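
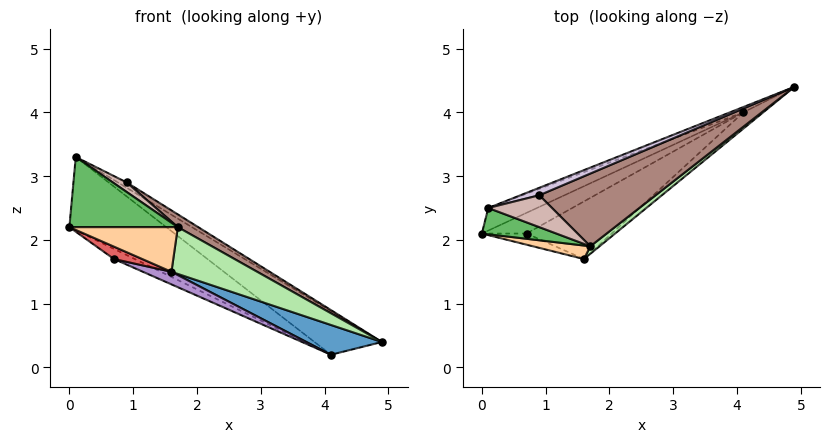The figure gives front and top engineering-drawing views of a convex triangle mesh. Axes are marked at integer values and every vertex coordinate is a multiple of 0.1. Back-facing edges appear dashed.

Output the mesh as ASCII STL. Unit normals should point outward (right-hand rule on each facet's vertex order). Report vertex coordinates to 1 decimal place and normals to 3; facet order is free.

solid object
 facet normal 0.488 -0.766 -0.418
  outer loop
   vertex 4.1 4.0 0.2
   vertex 4.9 4.4 0.4
   vertex 1.6 1.7 1.5
  endloop
 endfacet
 facet normal -0.506 0.824 -0.254
  outer loop
   vertex 4.1 4.0 0.2
   vertex 0.0 2.1 2.2
   vertex 0.1 2.5 3.3
  endloop
 endfacet
 facet normal -0.422 0.900 -0.110
  outer loop
   vertex 4.1 4.0 0.2
   vertex 0.1 2.5 3.3
   vertex 4.9 4.4 0.4
  endloop
 endfacet
 facet normal -0.112 -0.951 0.288
  outer loop
   vertex 1.7 1.9 2.2
   vertex 0.0 2.1 2.2
   vertex 1.6 1.7 1.5
  endloop
 endfacet
 facet normal -0.110 -0.931 0.348
  outer loop
   vertex 1.7 1.9 2.2
   vertex 0.1 2.5 3.3
   vertex 0.0 2.1 2.2
  endloop
 endfacet
 facet normal 0.652 -0.748 0.121
  outer loop
   vertex 1.7 1.9 2.2
   vertex 1.6 1.7 1.5
   vertex 4.9 4.4 0.4
  endloop
 endfacet
 facet normal -0.432 -0.669 -0.605
  outer loop
   vertex 0.7 2.1 1.7
   vertex 1.6 1.7 1.5
   vertex 0.0 2.1 2.2
  endloop
 endfacet
 facet normal -0.540 0.370 -0.756
  outer loop
   vertex 0.7 2.1 1.7
   vertex 0.0 2.1 2.2
   vertex 4.1 4.0 0.2
  endloop
 endfacet
 facet normal -0.298 -0.204 -0.933
  outer loop
   vertex 0.7 2.1 1.7
   vertex 4.1 4.0 0.2
   vertex 1.6 1.7 1.5
  endloop
 endfacet
 facet normal 0.253 0.562 0.787
  outer loop
   vertex 0.9 2.7 2.9
   vertex 4.9 4.4 0.4
   vertex 0.1 2.5 3.3
  endloop
 endfacet
 facet normal 0.567 -0.142 0.811
  outer loop
   vertex 0.9 2.7 2.9
   vertex 1.7 1.9 2.2
   vertex 4.9 4.4 0.4
  endloop
 endfacet
 facet normal 0.482 -0.252 0.839
  outer loop
   vertex 0.9 2.7 2.9
   vertex 0.1 2.5 3.3
   vertex 1.7 1.9 2.2
  endloop
 endfacet
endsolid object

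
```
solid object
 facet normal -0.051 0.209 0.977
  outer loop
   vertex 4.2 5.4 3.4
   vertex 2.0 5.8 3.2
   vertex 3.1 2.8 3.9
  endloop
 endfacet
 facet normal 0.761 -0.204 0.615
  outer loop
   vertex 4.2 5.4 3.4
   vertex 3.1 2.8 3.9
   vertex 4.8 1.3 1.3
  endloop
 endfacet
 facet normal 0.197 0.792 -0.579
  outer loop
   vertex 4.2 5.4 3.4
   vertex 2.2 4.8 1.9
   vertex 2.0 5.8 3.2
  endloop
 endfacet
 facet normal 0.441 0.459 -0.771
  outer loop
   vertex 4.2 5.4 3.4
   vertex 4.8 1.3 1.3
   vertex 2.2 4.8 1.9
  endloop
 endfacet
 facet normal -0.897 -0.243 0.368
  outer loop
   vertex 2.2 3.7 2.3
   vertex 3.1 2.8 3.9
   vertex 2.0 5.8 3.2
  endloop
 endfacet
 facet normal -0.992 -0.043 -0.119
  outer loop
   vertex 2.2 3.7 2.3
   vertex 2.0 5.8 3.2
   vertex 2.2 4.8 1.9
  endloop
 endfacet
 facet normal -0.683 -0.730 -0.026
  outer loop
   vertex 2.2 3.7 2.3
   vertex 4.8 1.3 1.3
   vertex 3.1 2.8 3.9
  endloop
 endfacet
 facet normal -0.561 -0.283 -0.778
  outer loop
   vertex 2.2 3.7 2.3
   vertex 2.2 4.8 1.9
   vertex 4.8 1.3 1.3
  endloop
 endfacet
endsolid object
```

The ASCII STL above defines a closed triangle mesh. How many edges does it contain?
12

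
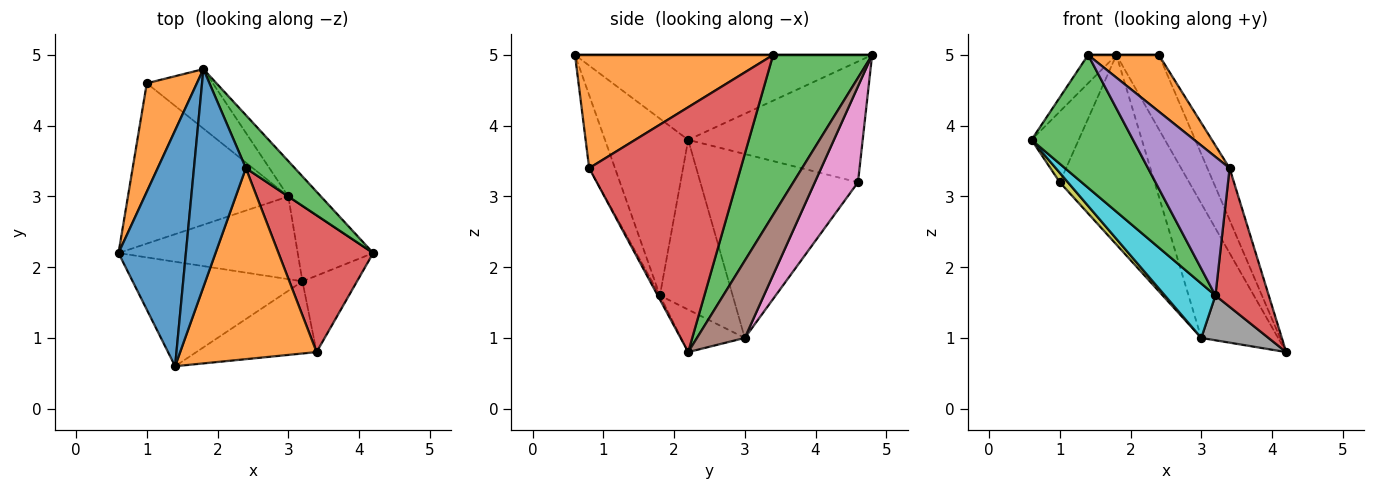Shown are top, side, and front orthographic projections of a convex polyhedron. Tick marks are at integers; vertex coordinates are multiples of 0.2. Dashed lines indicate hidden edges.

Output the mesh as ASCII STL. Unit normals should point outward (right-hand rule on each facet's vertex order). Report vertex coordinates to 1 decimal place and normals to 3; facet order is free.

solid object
 facet normal -0.781 0.074 0.620
  outer loop
   vertex 1.4 0.6 5.0
   vertex 1.8 4.8 5.0
   vertex 0.6 2.2 3.8
  endloop
 endfacet
 facet normal -0.896 0.242 0.371
  outer loop
   vertex 1.0 4.6 3.2
   vertex 0.6 2.2 3.8
   vertex 1.8 4.8 5.0
  endloop
 endfacet
 facet normal -0.542 -0.661 -0.520
  outer loop
   vertex 3.2 1.8 1.6
   vertex 1.4 0.6 5.0
   vertex 0.6 2.2 3.8
  endloop
 endfacet
 facet normal -0.036 -0.875 -0.482
  outer loop
   vertex 3.4 0.8 3.4
   vertex 3.2 1.8 1.6
   vertex 4.2 2.2 0.8
  endloop
 endfacet
 facet normal -0.270 -0.854 -0.444
  outer loop
   vertex 3.4 0.8 3.4
   vertex 1.4 0.6 5.0
   vertex 3.2 1.8 1.6
  endloop
 endfacet
 facet normal 0.516 0.828 -0.218
  outer loop
   vertex 3.0 3.0 1.0
   vertex 1.8 4.8 5.0
   vertex 4.2 2.2 0.8
  endloop
 endfacet
 facet normal 0.398 0.875 -0.274
  outer loop
   vertex 3.0 3.0 1.0
   vertex 1.0 4.6 3.2
   vertex 1.8 4.8 5.0
  endloop
 endfacet
 facet normal -0.435 -0.460 -0.774
  outer loop
   vertex 3.0 3.0 1.0
   vertex 4.2 2.2 0.8
   vertex 3.2 1.8 1.6
  endloop
 endfacet
 facet normal -0.753 -0.039 -0.657
  outer loop
   vertex 3.0 3.0 1.0
   vertex 0.6 2.2 3.8
   vertex 1.0 4.6 3.2
  endloop
 endfacet
 facet normal -0.621 -0.431 -0.655
  outer loop
   vertex 3.0 3.0 1.0
   vertex 3.2 1.8 1.6
   vertex 0.6 2.2 3.8
  endloop
 endfacet
 facet normal 0.000 0.000 1.000
  outer loop
   vertex 2.4 3.4 5.0
   vertex 1.8 4.8 5.0
   vertex 1.4 0.6 5.0
  endloop
 endfacet
 facet normal 0.623 -0.222 0.750
  outer loop
   vertex 2.4 3.4 5.0
   vertex 1.4 0.6 5.0
   vertex 3.4 0.8 3.4
  endloop
 endfacet
 facet normal 0.885 0.379 0.271
  outer loop
   vertex 2.4 3.4 5.0
   vertex 4.2 2.2 0.8
   vertex 1.8 4.8 5.0
  endloop
 endfacet
 facet normal 0.924 0.136 0.357
  outer loop
   vertex 2.4 3.4 5.0
   vertex 3.4 0.8 3.4
   vertex 4.2 2.2 0.8
  endloop
 endfacet
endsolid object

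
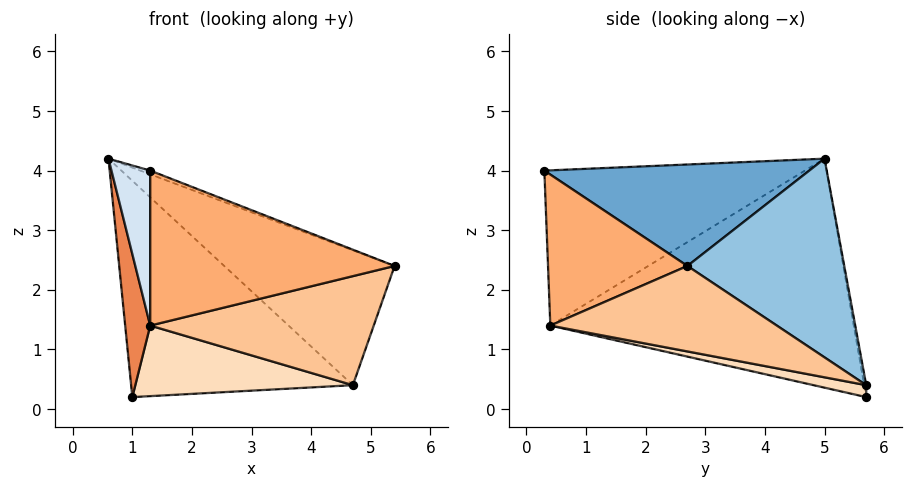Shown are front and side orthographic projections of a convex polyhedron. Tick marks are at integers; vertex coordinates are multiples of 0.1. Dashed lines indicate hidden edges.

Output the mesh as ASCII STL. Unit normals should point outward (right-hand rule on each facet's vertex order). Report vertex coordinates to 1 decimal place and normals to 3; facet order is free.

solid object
 facet normal 0.357 0.013 0.934
  outer loop
   vertex 1.3 0.3 4.0
   vertex 5.4 2.7 2.4
   vertex 0.6 5.0 4.2
  endloop
 endfacet
 facet normal 0.512 0.556 0.655
  outer loop
   vertex 4.7 5.7 0.4
   vertex 0.6 5.0 4.2
   vertex 5.4 2.7 2.4
  endloop
 endfacet
 facet normal -0.009 0.985 0.171
  outer loop
   vertex 4.7 5.7 0.4
   vertex 1.0 5.7 0.2
   vertex 0.6 5.0 4.2
  endloop
 endfacet
 facet normal -0.989 -0.147 -0.006
  outer loop
   vertex 1.3 0.4 1.4
   vertex 1.3 0.3 4.0
   vertex 0.6 5.0 4.2
  endloop
 endfacet
 facet normal -0.990 -0.082 -0.113
  outer loop
   vertex 1.3 0.4 1.4
   vertex 0.6 5.0 4.2
   vertex 1.0 5.7 0.2
  endloop
 endfacet
 facet normal 0.495 -0.868 -0.033
  outer loop
   vertex 1.3 0.4 1.4
   vertex 5.4 2.7 2.4
   vertex 1.3 0.3 4.0
  endloop
 endfacet
 facet normal 0.433 -0.428 -0.793
  outer loop
   vertex 1.3 0.4 1.4
   vertex 4.7 5.7 0.4
   vertex 5.4 2.7 2.4
  endloop
 endfacet
 facet normal 0.053 -0.218 -0.975
  outer loop
   vertex 1.3 0.4 1.4
   vertex 1.0 5.7 0.2
   vertex 4.7 5.7 0.4
  endloop
 endfacet
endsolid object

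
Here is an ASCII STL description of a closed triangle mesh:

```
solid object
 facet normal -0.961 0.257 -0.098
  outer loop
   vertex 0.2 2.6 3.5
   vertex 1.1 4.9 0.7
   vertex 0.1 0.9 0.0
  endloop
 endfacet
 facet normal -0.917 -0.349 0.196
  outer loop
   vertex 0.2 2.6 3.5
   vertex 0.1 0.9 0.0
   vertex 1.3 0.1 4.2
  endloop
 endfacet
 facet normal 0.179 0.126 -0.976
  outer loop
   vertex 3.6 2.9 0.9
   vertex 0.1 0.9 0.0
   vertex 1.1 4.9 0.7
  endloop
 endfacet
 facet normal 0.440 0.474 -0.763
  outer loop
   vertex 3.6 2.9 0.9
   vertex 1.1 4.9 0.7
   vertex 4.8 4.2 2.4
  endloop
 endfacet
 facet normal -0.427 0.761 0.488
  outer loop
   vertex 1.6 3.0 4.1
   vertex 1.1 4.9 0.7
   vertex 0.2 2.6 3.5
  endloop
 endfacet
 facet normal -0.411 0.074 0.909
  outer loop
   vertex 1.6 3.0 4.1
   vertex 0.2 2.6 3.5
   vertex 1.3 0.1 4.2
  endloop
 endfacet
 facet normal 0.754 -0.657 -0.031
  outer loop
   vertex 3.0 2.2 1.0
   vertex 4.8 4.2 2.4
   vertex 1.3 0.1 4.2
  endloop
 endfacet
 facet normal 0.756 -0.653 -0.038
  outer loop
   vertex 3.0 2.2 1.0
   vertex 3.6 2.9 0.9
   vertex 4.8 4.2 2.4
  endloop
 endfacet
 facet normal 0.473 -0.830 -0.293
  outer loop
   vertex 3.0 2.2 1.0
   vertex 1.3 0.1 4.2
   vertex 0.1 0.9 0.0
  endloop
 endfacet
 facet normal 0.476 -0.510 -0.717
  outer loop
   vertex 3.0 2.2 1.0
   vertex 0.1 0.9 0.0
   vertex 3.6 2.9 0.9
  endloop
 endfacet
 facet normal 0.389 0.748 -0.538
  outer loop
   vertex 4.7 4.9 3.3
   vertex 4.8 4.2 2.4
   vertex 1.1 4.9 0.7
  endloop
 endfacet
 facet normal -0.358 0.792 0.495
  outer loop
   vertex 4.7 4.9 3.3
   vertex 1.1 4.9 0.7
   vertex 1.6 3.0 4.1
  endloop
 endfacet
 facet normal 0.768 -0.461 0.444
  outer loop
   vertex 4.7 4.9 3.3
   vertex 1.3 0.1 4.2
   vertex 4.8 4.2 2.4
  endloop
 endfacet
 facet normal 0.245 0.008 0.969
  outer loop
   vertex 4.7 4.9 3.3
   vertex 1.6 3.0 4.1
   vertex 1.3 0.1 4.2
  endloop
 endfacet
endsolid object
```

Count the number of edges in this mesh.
21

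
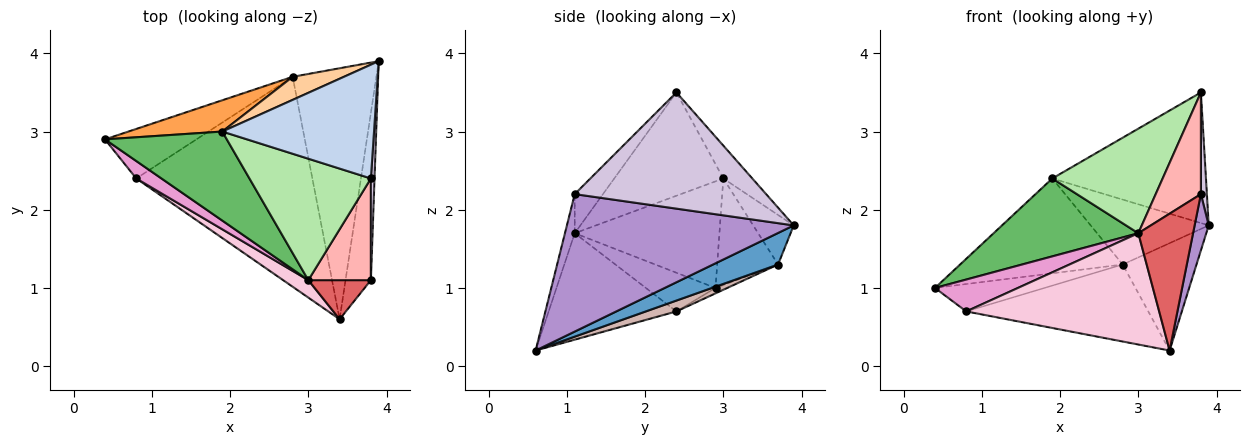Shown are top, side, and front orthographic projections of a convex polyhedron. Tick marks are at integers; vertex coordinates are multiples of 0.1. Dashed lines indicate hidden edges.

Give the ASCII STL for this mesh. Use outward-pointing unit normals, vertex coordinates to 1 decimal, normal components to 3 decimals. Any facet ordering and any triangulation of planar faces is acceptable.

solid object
 facet normal 0.327 0.372 -0.869
  outer loop
   vertex 2.8 3.7 1.3
   vertex 3.9 3.9 1.8
   vertex 3.4 0.6 0.2
  endloop
 endfacet
 facet normal -0.141 0.746 0.650
  outer loop
   vertex 1.9 3.0 2.4
   vertex 3.8 2.4 3.5
   vertex 3.9 3.9 1.8
  endloop
 endfacet
 facet normal -0.335 0.895 0.295
  outer loop
   vertex 1.9 3.0 2.4
   vertex 2.8 3.7 1.3
   vertex 0.4 2.9 1.0
  endloop
 endfacet
 facet normal -0.308 0.896 0.319
  outer loop
   vertex 1.9 3.0 2.4
   vertex 3.9 3.9 1.8
   vertex 2.8 3.7 1.3
  endloop
 endfacet
 facet normal -0.550 -0.550 0.629
  outer loop
   vertex 1.9 3.0 2.4
   vertex 0.4 2.9 1.0
   vertex 3.0 1.1 1.7
  endloop
 endfacet
 facet normal -0.542 -0.548 0.637
  outer loop
   vertex 1.9 3.0 2.4
   vertex 3.0 1.1 1.7
   vertex 3.8 2.4 3.5
  endloop
 endfacet
 facet normal -0.169 -0.948 0.271
  outer loop
   vertex 3.8 1.1 2.2
   vertex 3.0 1.1 1.7
   vertex 3.4 0.6 0.2
  endloop
 endfacet
 facet normal -0.404 -0.647 0.647
  outer loop
   vertex 3.8 1.1 2.2
   vertex 3.8 2.4 3.5
   vertex 3.0 1.1 1.7
  endloop
 endfacet
 facet normal 0.982 -0.061 -0.181
  outer loop
   vertex 3.8 1.1 2.2
   vertex 3.4 0.6 0.2
   vertex 3.9 3.9 1.8
  endloop
 endfacet
 facet normal 0.999 -0.031 0.031
  outer loop
   vertex 3.8 1.1 2.2
   vertex 3.9 3.9 1.8
   vertex 3.8 2.4 3.5
  endloop
 endfacet
 facet normal -0.052 0.483 -0.874
  outer loop
   vertex 0.8 2.4 0.7
   vertex 0.4 2.9 1.0
   vertex 2.8 3.7 1.3
  endloop
 endfacet
 facet normal 0.058 0.344 -0.937
  outer loop
   vertex 0.8 2.4 0.7
   vertex 2.8 3.7 1.3
   vertex 3.4 0.6 0.2
  endloop
 endfacet
 facet normal -0.593 -0.706 0.386
  outer loop
   vertex 0.8 2.4 0.7
   vertex 3.0 1.1 1.7
   vertex 0.4 2.9 1.0
  endloop
 endfacet
 facet normal -0.547 -0.827 0.130
  outer loop
   vertex 0.8 2.4 0.7
   vertex 3.4 0.6 0.2
   vertex 3.0 1.1 1.7
  endloop
 endfacet
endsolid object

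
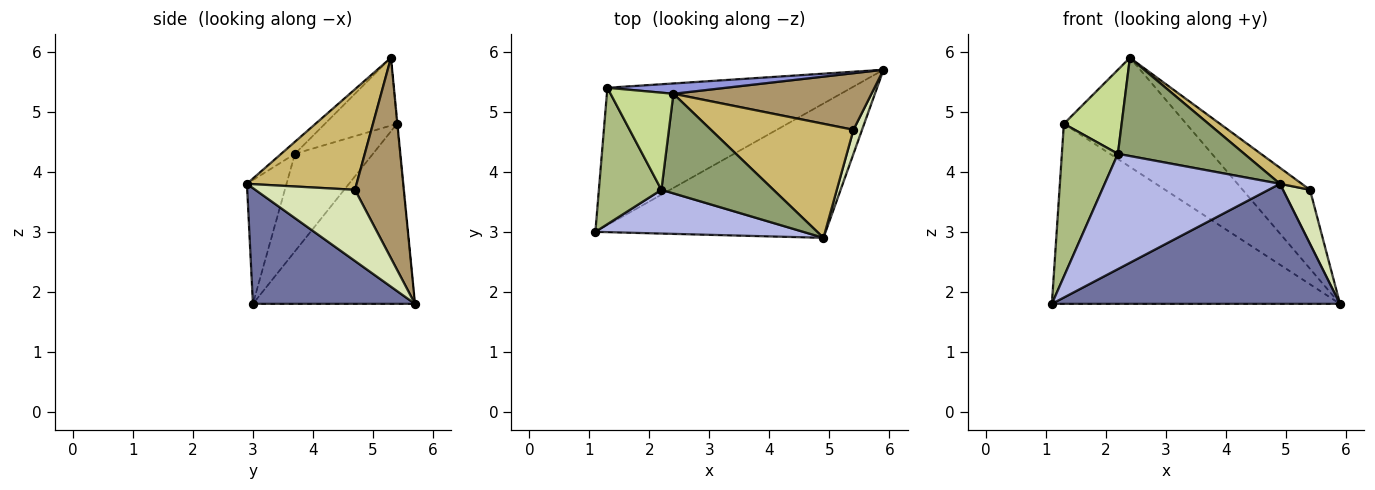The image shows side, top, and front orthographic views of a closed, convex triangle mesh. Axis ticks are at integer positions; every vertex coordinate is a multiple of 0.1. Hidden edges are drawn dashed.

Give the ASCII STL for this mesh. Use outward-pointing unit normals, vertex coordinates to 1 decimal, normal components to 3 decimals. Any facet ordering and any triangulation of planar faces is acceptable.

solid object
 facet normal 0.351 -0.624 -0.698
  outer loop
   vertex 4.9 2.9 3.8
   vertex 1.1 3.0 1.8
   vertex 5.9 5.7 1.8
  endloop
 endfacet
 facet normal -0.408 0.726 -0.553
  outer loop
   vertex 1.3 5.4 4.8
   vertex 5.9 5.7 1.8
   vertex 1.1 3.0 1.8
  endloop
 endfacet
 facet normal -0.004 0.996 0.094
  outer loop
   vertex 1.3 5.4 4.8
   vertex 2.4 5.3 5.9
   vertex 5.9 5.7 1.8
  endloop
 endfacet
 facet normal -0.207 -0.915 0.347
  outer loop
   vertex 2.2 3.7 4.3
   vertex 1.1 3.0 1.8
   vertex 4.9 2.9 3.8
  endloop
 endfacet
 facet normal -0.076 -0.700 0.710
  outer loop
   vertex 2.2 3.7 4.3
   vertex 4.9 2.9 3.8
   vertex 2.4 5.3 5.9
  endloop
 endfacet
 facet normal -0.720 -0.517 0.462
  outer loop
   vertex 2.2 3.7 4.3
   vertex 1.3 5.4 4.8
   vertex 1.1 3.0 1.8
  endloop
 endfacet
 facet normal -0.632 -0.507 0.586
  outer loop
   vertex 2.2 3.7 4.3
   vertex 2.4 5.3 5.9
   vertex 1.3 5.4 4.8
  endloop
 endfacet
 facet normal 0.959 -0.260 0.116
  outer loop
   vertex 5.4 4.7 3.7
   vertex 4.9 2.9 3.8
   vertex 5.9 5.7 1.8
  endloop
 endfacet
 facet normal 0.508 0.700 0.502
  outer loop
   vertex 5.4 4.7 3.7
   vertex 5.9 5.7 1.8
   vertex 2.4 5.3 5.9
  endloop
 endfacet
 facet normal 0.573 -0.114 0.812
  outer loop
   vertex 5.4 4.7 3.7
   vertex 2.4 5.3 5.9
   vertex 4.9 2.9 3.8
  endloop
 endfacet
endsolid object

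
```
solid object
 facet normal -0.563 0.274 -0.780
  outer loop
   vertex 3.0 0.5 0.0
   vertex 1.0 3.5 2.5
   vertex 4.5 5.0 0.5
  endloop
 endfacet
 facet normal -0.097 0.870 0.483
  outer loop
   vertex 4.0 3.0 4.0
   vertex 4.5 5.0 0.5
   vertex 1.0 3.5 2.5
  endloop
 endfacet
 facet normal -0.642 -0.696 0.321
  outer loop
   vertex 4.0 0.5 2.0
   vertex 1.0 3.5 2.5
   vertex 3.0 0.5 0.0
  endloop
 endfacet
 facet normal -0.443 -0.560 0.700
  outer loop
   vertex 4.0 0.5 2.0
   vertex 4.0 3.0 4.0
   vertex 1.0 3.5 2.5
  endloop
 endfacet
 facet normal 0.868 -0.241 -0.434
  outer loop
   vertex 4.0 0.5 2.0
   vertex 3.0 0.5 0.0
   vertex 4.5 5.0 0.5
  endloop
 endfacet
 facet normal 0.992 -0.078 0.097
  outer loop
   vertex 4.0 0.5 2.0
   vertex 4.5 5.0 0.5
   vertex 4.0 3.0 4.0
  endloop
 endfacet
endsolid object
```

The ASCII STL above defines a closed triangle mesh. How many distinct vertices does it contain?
5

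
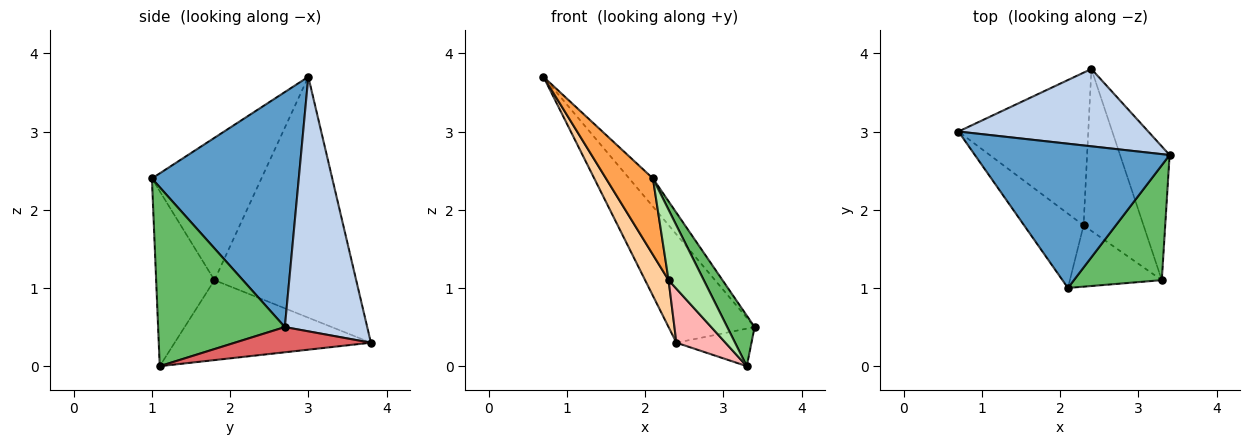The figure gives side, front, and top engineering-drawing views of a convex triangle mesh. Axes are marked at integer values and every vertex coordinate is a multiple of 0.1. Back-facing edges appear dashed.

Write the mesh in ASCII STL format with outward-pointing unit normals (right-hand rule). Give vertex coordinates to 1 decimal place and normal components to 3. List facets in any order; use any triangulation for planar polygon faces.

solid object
 facet normal 0.764 0.123 0.633
  outer loop
   vertex 2.1 1.0 2.4
   vertex 3.4 2.7 0.5
   vertex 0.7 3.0 3.7
  endloop
 endfacet
 facet normal 0.615 0.642 0.458
  outer loop
   vertex 2.4 3.8 0.3
   vertex 0.7 3.0 3.7
   vertex 3.4 2.7 0.5
  endloop
 endfacet
 facet normal -0.858 -0.368 -0.358
  outer loop
   vertex 2.3 1.8 1.1
   vertex 2.1 1.0 2.4
   vertex 0.7 3.0 3.7
  endloop
 endfacet
 facet normal -0.871 -0.144 -0.469
  outer loop
   vertex 2.3 1.8 1.1
   vertex 0.7 3.0 3.7
   vertex 2.4 3.8 0.3
  endloop
 endfacet
 facet normal 0.881 -0.190 0.433
  outer loop
   vertex 3.3 1.1 0.0
   vertex 3.4 2.7 0.5
   vertex 2.1 1.0 2.4
  endloop
 endfacet
 facet normal -0.781 -0.471 -0.410
  outer loop
   vertex 3.3 1.1 0.0
   vertex 2.1 1.0 2.4
   vertex 2.3 1.8 1.1
  endloop
 endfacet
 facet normal 0.440 0.243 -0.865
  outer loop
   vertex 3.3 1.1 0.0
   vertex 2.4 3.8 0.3
   vertex 3.4 2.7 0.5
  endloop
 endfacet
 facet normal -0.784 -0.196 -0.588
  outer loop
   vertex 3.3 1.1 0.0
   vertex 2.3 1.8 1.1
   vertex 2.4 3.8 0.3
  endloop
 endfacet
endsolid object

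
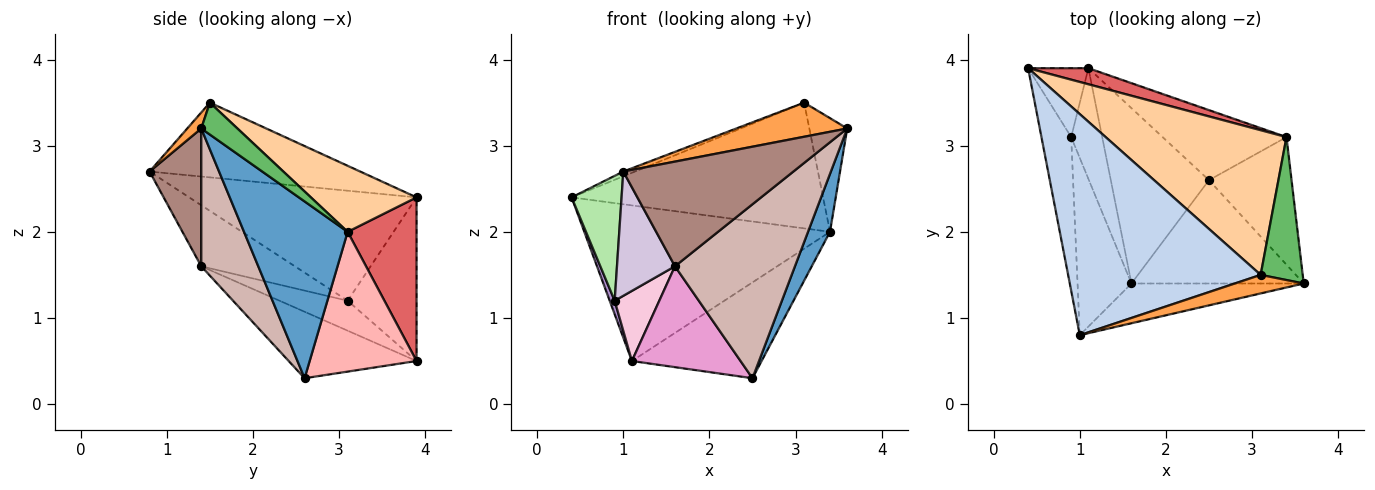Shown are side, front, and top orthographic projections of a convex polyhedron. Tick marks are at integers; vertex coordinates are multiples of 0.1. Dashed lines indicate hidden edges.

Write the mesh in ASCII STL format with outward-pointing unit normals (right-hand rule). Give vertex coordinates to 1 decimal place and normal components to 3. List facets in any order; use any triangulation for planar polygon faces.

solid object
 facet normal 0.890 -0.189 -0.416
  outer loop
   vertex 3.4 3.1 2.0
   vertex 3.6 1.4 3.2
   vertex 2.5 2.6 0.3
  endloop
 endfacet
 facet normal -0.362 0.020 0.932
  outer loop
   vertex 3.1 1.5 3.5
   vertex 0.4 3.9 2.4
   vertex 1.0 0.8 2.7
  endloop
 endfacet
 facet normal 0.110 -0.873 0.475
  outer loop
   vertex 3.1 1.5 3.5
   vertex 1.0 0.8 2.7
   vertex 3.6 1.4 3.2
  endloop
 endfacet
 facet normal 0.266 0.632 0.728
  outer loop
   vertex 3.1 1.5 3.5
   vertex 3.4 3.1 2.0
   vertex 0.4 3.9 2.4
  endloop
 endfacet
 facet normal 0.511 0.535 0.673
  outer loop
   vertex 3.1 1.5 3.5
   vertex 3.6 1.4 3.2
   vertex 3.4 3.1 2.0
  endloop
 endfacet
 facet normal -0.944 -0.207 -0.255
  outer loop
   vertex 0.9 3.1 1.2
   vertex 1.0 0.8 2.7
   vertex 0.4 3.9 2.4
  endloop
 endfacet
 facet normal 0.269 0.958 0.099
  outer loop
   vertex 1.1 3.9 0.5
   vertex 0.4 3.9 2.4
   vertex 3.4 3.1 2.0
  endloop
 endfacet
 facet normal 0.554 0.672 -0.491
  outer loop
   vertex 1.1 3.9 0.5
   vertex 3.4 3.1 2.0
   vertex 2.5 2.6 0.3
  endloop
 endfacet
 facet normal -0.936 -0.068 -0.345
  outer loop
   vertex 1.1 3.9 0.5
   vertex 0.9 3.1 1.2
   vertex 0.4 3.9 2.4
  endloop
 endfacet
 facet normal -0.680 -0.421 -0.600
  outer loop
   vertex 1.6 1.4 1.6
   vertex 1.0 0.8 2.7
   vertex 0.9 3.1 1.2
  endloop
 endfacet
 facet normal 0.273 -0.899 -0.342
  outer loop
   vertex 1.6 1.4 1.6
   vertex 3.6 1.4 3.2
   vertex 1.0 0.8 2.7
  endloop
 endfacet
 facet normal 0.378 -0.796 -0.473
  outer loop
   vertex 1.6 1.4 1.6
   vertex 2.5 2.6 0.3
   vertex 3.6 1.4 3.2
  endloop
 endfacet
 facet normal -0.506 -0.430 -0.747
  outer loop
   vertex 1.6 1.4 1.6
   vertex 1.1 3.9 0.5
   vertex 2.5 2.6 0.3
  endloop
 endfacet
 facet normal -0.633 -0.414 -0.654
  outer loop
   vertex 1.6 1.4 1.6
   vertex 0.9 3.1 1.2
   vertex 1.1 3.9 0.5
  endloop
 endfacet
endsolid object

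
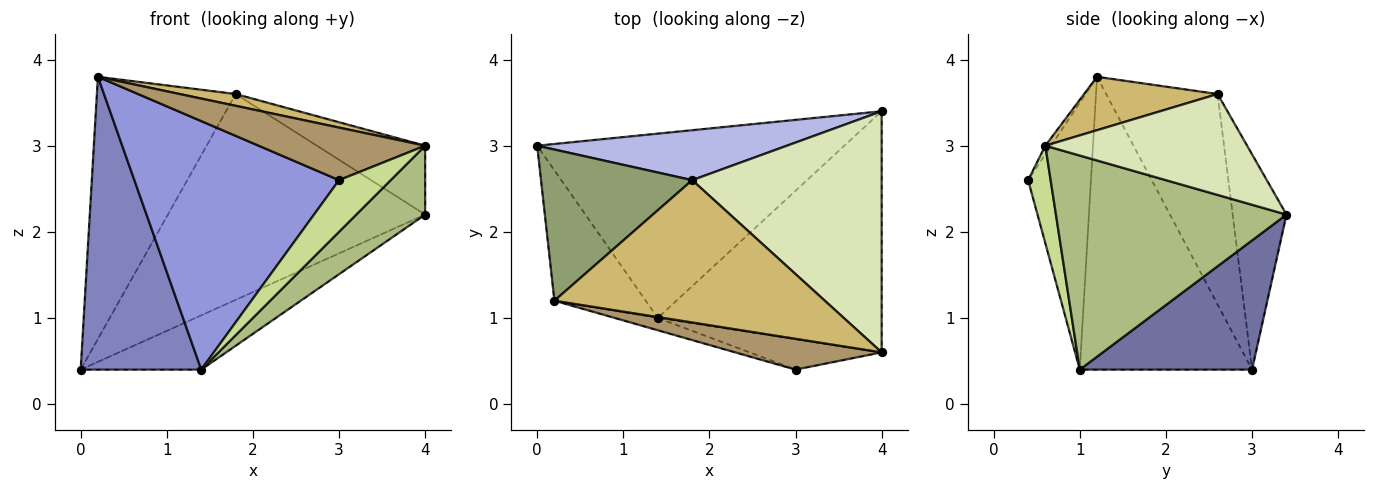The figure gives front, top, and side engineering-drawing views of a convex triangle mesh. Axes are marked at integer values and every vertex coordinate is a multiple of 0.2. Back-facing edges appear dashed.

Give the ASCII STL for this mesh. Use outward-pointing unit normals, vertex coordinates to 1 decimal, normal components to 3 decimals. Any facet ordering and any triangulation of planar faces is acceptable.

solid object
 facet normal 0.374 0.262 -0.890
  outer loop
   vertex 1.4 1.0 0.4
   vertex 0.0 3.0 0.4
   vertex 4.0 3.4 2.2
  endloop
 endfacet
 facet normal -0.794 -0.556 -0.247
  outer loop
   vertex 1.4 1.0 0.4
   vertex 0.2 1.2 3.8
   vertex 0.0 3.0 0.4
  endloop
 endfacet
 facet normal -0.293 -0.955 -0.047
  outer loop
   vertex 1.4 1.0 0.4
   vertex 3.0 0.4 2.6
   vertex 0.2 1.2 3.8
  endloop
 endfacet
 facet normal -0.199 0.952 0.231
  outer loop
   vertex 1.8 2.6 3.6
   vertex 4.0 3.4 2.2
   vertex 0.0 3.0 0.4
  endloop
 endfacet
 facet normal -0.571 0.711 0.410
  outer loop
   vertex 1.8 2.6 3.6
   vertex 0.0 3.0 0.4
   vertex 0.2 1.2 3.8
  endloop
 endfacet
 facet normal 0.677 -0.202 -0.708
  outer loop
   vertex 4.0 0.6 3.0
   vertex 1.4 1.0 0.4
   vertex 4.0 3.4 2.2
  endloop
 endfacet
 facet normal 0.352 -0.806 -0.476
  outer loop
   vertex 4.0 0.6 3.0
   vertex 3.0 0.4 2.6
   vertex 1.4 1.0 0.4
  endloop
 endfacet
 facet normal 0.456 0.245 0.856
  outer loop
   vertex 4.0 0.6 3.0
   vertex 4.0 3.4 2.2
   vertex 1.8 2.6 3.6
  endloop
 endfacet
 facet normal -0.030 -0.862 0.505
  outer loop
   vertex 4.0 0.6 3.0
   vertex 0.2 1.2 3.8
   vertex 3.0 0.4 2.6
  endloop
 endfacet
 facet normal 0.193 -0.081 0.978
  outer loop
   vertex 4.0 0.6 3.0
   vertex 1.8 2.6 3.6
   vertex 0.2 1.2 3.8
  endloop
 endfacet
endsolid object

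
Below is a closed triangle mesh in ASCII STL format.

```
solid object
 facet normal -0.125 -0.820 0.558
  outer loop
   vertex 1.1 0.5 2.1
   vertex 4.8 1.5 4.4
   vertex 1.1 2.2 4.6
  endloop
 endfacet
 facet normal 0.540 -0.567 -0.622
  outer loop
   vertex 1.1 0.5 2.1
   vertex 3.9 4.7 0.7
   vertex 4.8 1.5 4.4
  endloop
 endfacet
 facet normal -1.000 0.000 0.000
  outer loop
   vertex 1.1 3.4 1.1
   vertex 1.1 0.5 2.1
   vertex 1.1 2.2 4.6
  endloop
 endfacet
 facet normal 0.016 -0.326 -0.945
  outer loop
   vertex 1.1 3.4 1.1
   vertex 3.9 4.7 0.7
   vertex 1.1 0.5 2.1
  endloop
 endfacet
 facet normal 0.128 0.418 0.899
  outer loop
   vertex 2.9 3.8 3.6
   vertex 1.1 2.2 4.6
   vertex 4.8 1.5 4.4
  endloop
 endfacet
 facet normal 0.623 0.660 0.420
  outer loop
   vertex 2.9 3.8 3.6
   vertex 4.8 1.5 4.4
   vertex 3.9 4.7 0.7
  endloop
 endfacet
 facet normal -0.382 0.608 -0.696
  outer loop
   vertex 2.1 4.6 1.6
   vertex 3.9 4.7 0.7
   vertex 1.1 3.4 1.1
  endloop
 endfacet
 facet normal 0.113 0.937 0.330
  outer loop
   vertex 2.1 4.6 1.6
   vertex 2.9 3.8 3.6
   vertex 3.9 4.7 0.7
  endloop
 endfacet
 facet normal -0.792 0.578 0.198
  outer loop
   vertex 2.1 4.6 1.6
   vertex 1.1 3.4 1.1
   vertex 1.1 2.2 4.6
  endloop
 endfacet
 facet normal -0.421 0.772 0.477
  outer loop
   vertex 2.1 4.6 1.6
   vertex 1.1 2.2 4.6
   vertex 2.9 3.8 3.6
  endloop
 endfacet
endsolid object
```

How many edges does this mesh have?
15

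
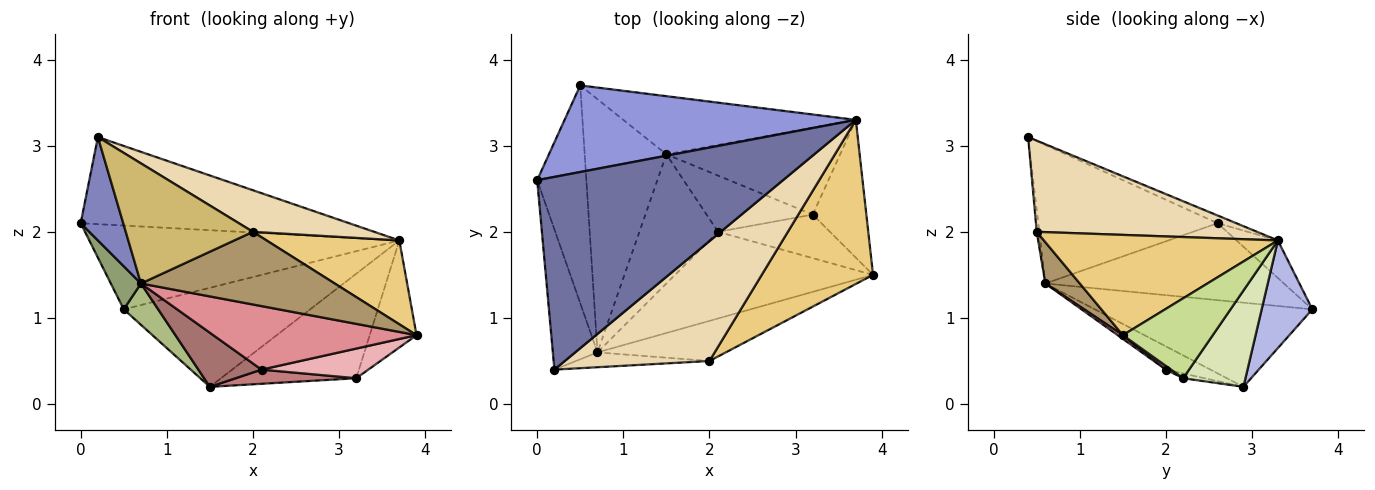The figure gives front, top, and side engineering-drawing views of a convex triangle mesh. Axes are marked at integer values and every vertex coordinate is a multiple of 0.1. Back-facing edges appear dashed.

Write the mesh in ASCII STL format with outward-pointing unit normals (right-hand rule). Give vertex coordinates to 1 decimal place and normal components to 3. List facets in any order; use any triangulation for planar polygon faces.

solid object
 facet normal -0.029 0.411 0.911
  outer loop
   vertex 3.7 3.3 1.9
   vertex 0.0 2.6 2.1
   vertex 0.2 0.4 3.1
  endloop
 endfacet
 facet normal -0.928 -0.220 -0.299
  outer loop
   vertex 0.7 0.6 1.4
   vertex 0.2 0.4 3.1
   vertex 0.0 2.6 2.1
  endloop
 endfacet
 facet normal -0.092 0.692 0.716
  outer loop
   vertex 0.5 3.7 1.1
   vertex 0.0 2.6 2.1
   vertex 3.7 3.3 1.9
  endloop
 endfacet
 facet normal 0.228 0.840 -0.493
  outer loop
   vertex 0.5 3.7 1.1
   vertex 3.7 3.3 1.9
   vertex 1.5 2.9 0.2
  endloop
 endfacet
 facet normal -0.838 -0.106 -0.535
  outer loop
   vertex 0.5 3.7 1.1
   vertex 0.7 0.6 1.4
   vertex 0.0 2.6 2.1
  endloop
 endfacet
 facet normal -0.713 -0.113 -0.692
  outer loop
   vertex 0.5 3.7 1.1
   vertex 1.5 2.9 0.2
   vertex 0.7 0.6 1.4
  endloop
 endfacet
 facet normal 0.762 0.397 -0.511
  outer loop
   vertex 3.2 2.2 0.3
   vertex 3.7 3.3 1.9
   vertex 3.9 1.5 0.8
  endloop
 endfacet
 facet normal 0.334 0.725 -0.603
  outer loop
   vertex 3.2 2.2 0.3
   vertex 1.5 2.9 0.2
   vertex 3.7 3.3 1.9
  endloop
 endfacet
 facet normal 0.154 -0.865 -0.477
  outer loop
   vertex 2.0 0.5 2.0
   vertex 0.7 0.6 1.4
   vertex 3.9 1.5 0.8
  endloop
 endfacet
 facet normal -0.020 -0.992 -0.123
  outer loop
   vertex 2.0 0.5 2.0
   vertex 0.2 0.4 3.1
   vertex 0.7 0.6 1.4
  endloop
 endfacet
 facet normal 0.626 -0.355 0.695
  outer loop
   vertex 2.0 0.5 2.0
   vertex 3.9 1.5 0.8
   vertex 3.7 3.3 1.9
  endloop
 endfacet
 facet normal 0.512 -0.282 0.812
  outer loop
   vertex 2.0 0.5 2.0
   vertex 3.7 3.3 1.9
   vertex 0.2 0.4 3.1
  endloop
 endfacet
 facet normal -0.263 -0.373 -0.890
  outer loop
   vertex 2.1 2.0 0.4
   vertex 0.7 0.6 1.4
   vertex 1.5 2.9 0.2
  endloop
 endfacet
 facet normal -0.044 -0.244 -0.969
  outer loop
   vertex 2.1 2.0 0.4
   vertex 1.5 2.9 0.2
   vertex 3.2 2.2 0.3
  endloop
 endfacet
 facet normal 0.015 -0.591 -0.806
  outer loop
   vertex 2.1 2.0 0.4
   vertex 3.9 1.5 0.8
   vertex 0.7 0.6 1.4
  endloop
 endfacet
 facet normal 0.027 -0.563 -0.826
  outer loop
   vertex 2.1 2.0 0.4
   vertex 3.2 2.2 0.3
   vertex 3.9 1.5 0.8
  endloop
 endfacet
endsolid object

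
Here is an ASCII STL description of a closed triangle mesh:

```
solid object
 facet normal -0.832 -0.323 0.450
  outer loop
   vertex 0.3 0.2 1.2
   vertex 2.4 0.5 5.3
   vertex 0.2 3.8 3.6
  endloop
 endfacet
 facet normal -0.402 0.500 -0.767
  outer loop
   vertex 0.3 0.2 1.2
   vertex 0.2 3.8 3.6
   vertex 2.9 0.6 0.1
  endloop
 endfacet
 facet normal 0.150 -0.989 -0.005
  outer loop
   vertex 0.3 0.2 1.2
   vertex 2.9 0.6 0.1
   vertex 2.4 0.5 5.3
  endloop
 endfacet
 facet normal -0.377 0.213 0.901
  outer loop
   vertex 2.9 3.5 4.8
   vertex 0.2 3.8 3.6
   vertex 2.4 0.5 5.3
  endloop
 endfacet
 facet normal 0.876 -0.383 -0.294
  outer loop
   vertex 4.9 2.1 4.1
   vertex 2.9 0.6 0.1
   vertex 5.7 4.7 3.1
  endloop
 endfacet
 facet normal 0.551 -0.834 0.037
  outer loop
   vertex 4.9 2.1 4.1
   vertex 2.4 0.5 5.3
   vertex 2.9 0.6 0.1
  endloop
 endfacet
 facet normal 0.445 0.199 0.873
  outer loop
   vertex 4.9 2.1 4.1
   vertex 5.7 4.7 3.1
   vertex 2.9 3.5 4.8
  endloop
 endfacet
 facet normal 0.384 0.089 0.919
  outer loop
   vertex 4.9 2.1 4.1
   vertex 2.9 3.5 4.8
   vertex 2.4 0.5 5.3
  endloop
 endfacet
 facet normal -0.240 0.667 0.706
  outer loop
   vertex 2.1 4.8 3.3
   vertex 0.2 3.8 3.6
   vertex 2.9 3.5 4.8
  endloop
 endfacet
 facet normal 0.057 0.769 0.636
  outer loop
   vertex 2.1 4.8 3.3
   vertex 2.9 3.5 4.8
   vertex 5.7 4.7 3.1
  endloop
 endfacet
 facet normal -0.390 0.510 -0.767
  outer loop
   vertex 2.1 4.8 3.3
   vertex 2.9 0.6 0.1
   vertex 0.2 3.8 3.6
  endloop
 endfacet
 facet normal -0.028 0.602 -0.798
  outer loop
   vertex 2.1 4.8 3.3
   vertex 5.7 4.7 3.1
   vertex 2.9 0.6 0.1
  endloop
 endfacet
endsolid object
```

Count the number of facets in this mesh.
12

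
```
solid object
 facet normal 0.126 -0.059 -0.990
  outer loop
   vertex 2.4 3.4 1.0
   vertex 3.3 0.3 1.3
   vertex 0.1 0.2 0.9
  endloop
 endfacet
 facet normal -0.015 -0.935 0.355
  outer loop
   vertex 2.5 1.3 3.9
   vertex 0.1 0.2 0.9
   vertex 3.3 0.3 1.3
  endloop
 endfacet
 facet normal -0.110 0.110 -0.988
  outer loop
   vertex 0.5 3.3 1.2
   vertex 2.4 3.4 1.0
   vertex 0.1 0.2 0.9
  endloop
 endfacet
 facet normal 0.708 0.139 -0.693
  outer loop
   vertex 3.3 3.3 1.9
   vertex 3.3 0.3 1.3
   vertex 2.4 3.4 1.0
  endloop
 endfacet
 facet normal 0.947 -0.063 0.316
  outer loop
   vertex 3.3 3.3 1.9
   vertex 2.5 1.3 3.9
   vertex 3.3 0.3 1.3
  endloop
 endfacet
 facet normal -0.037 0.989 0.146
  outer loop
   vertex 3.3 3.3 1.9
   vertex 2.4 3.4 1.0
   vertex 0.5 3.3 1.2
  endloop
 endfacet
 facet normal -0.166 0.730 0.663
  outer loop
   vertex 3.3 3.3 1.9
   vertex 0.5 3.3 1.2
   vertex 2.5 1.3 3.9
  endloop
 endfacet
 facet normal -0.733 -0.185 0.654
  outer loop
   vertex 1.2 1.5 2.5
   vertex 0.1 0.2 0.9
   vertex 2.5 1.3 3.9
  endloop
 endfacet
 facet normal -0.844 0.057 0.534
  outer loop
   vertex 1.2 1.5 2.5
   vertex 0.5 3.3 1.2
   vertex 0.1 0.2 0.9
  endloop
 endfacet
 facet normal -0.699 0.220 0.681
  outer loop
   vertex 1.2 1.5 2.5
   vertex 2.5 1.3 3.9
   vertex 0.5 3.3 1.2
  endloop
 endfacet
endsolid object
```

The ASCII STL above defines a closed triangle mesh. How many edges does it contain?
15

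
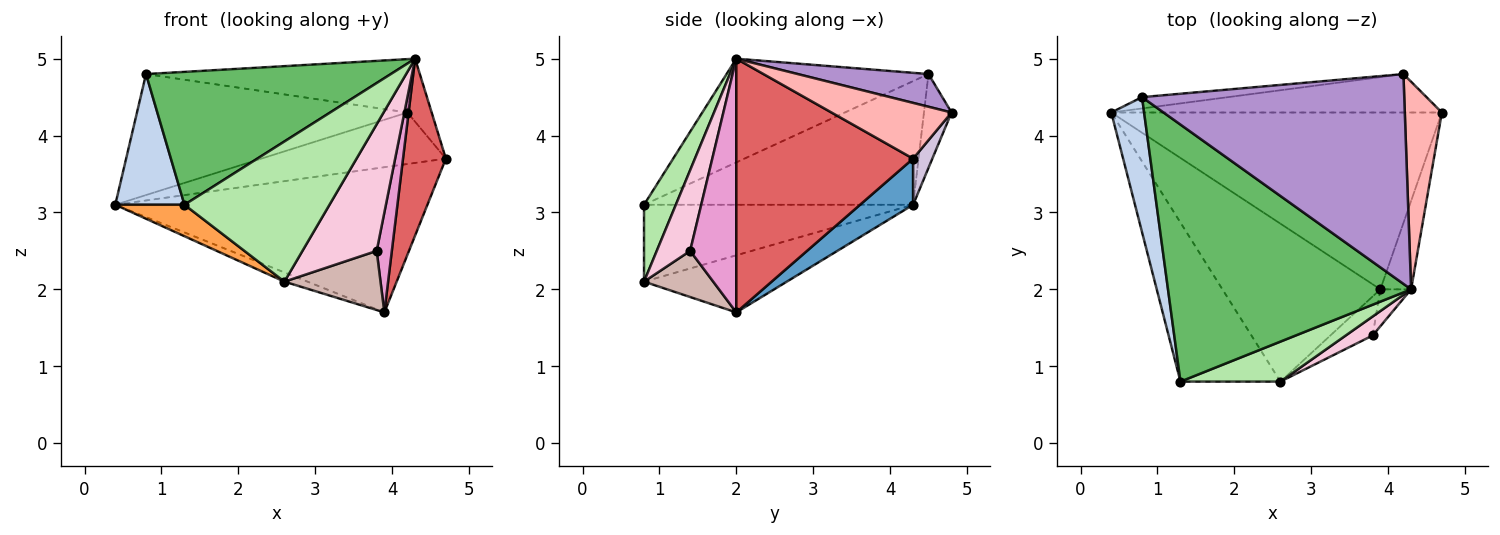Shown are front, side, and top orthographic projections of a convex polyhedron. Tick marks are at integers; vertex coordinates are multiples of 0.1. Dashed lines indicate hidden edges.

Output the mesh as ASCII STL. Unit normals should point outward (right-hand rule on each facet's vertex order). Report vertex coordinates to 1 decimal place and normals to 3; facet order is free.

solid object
 facet normal 0.107 0.631 -0.768
  outer loop
   vertex 3.9 2.0 1.7
   vertex 0.4 4.3 3.1
   vertex 4.7 4.3 3.7
  endloop
 endfacet
 facet normal -0.938 -0.241 0.249
  outer loop
   vertex 0.8 4.5 4.8
   vertex 0.4 4.3 3.1
   vertex 1.3 0.8 3.1
  endloop
 endfacet
 facet normal -0.602 -0.155 -0.783
  outer loop
   vertex 2.6 0.8 2.1
   vertex 1.3 0.8 3.1
   vertex 0.4 4.3 3.1
  endloop
 endfacet
 facet normal -0.340 0.055 -0.939
  outer loop
   vertex 2.6 0.8 2.1
   vertex 0.4 4.3 3.1
   vertex 3.9 2.0 1.7
  endloop
 endfacet
 facet normal -0.354 -0.430 0.831
  outer loop
   vertex 4.3 2.0 5.0
   vertex 0.8 4.5 4.8
   vertex 1.3 0.8 3.1
  endloop
 endfacet
 facet normal 0.206 -0.941 0.268
  outer loop
   vertex 4.3 2.0 5.0
   vertex 1.3 0.8 3.1
   vertex 2.6 0.8 2.1
  endloop
 endfacet
 facet normal 0.965 -0.234 -0.117
  outer loop
   vertex 4.3 2.0 5.0
   vertex 3.9 2.0 1.7
   vertex 4.7 4.3 3.7
  endloop
 endfacet
 facet normal 0.821 0.166 0.546
  outer loop
   vertex 4.2 4.8 4.3
   vertex 4.3 2.0 5.0
   vertex 4.7 4.3 3.7
  endloop
 endfacet
 facet normal 0.120 0.245 0.962
  outer loop
   vertex 4.2 4.8 4.3
   vertex 0.8 4.5 4.8
   vertex 4.3 2.0 5.0
  endloop
 endfacet
 facet normal 0.083 0.799 -0.596
  outer loop
   vertex 4.2 4.8 4.3
   vertex 4.7 4.3 3.7
   vertex 0.4 4.3 3.1
  endloop
 endfacet
 facet normal -0.101 0.991 -0.093
  outer loop
   vertex 4.2 4.8 4.3
   vertex 0.4 4.3 3.1
   vertex 0.8 4.5 4.8
  endloop
 endfacet
 facet normal 0.515 -0.715 -0.472
  outer loop
   vertex 3.8 1.4 2.5
   vertex 2.6 0.8 2.1
   vertex 3.9 2.0 1.7
  endloop
 endfacet
 facet normal 0.944 -0.310 -0.114
  outer loop
   vertex 3.8 1.4 2.5
   vertex 3.9 2.0 1.7
   vertex 4.3 2.0 5.0
  endloop
 endfacet
 facet normal 0.407 -0.904 0.136
  outer loop
   vertex 3.8 1.4 2.5
   vertex 4.3 2.0 5.0
   vertex 2.6 0.8 2.1
  endloop
 endfacet
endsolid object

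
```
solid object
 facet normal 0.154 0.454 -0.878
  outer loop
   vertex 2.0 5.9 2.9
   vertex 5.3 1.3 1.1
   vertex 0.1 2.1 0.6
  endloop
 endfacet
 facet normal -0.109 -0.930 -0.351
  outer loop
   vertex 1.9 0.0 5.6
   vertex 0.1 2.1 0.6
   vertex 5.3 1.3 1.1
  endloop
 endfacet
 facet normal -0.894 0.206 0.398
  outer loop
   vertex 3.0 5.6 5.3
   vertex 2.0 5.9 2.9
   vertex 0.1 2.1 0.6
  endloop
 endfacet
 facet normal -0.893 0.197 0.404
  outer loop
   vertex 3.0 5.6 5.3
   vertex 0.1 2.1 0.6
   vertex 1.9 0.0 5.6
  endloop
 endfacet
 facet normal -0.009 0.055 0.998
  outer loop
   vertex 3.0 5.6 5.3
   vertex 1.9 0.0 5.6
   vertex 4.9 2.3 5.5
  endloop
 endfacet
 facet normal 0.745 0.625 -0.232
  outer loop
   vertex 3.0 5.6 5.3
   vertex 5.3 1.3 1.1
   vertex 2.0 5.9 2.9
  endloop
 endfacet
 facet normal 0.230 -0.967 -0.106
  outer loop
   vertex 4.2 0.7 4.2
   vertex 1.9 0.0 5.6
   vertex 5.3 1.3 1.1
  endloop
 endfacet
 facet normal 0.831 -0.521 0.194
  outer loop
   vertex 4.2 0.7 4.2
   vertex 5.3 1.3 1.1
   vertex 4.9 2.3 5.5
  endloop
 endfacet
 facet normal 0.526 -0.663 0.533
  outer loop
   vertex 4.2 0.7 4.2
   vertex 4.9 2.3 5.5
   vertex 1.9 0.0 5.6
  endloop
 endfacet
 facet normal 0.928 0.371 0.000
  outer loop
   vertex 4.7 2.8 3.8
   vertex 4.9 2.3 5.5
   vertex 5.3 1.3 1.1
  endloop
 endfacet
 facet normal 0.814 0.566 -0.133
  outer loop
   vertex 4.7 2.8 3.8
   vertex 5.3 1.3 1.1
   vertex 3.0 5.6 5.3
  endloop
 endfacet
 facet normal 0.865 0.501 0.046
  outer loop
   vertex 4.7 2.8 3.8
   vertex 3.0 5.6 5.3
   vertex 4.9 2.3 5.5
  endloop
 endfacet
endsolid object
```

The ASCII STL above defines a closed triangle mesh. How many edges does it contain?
18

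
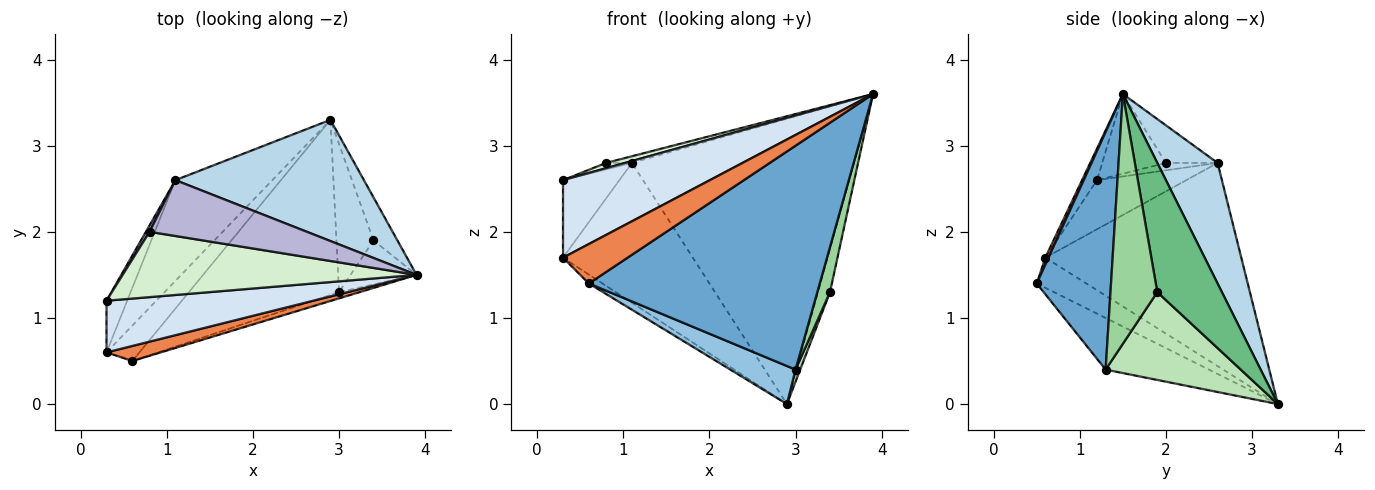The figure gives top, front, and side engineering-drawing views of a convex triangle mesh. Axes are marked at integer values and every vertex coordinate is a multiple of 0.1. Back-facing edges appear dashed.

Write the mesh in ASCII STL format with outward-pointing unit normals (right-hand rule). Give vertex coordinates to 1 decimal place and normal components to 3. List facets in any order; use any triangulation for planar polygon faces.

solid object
 facet normal 0.306 -0.952 -0.027
  outer loop
   vertex 3.0 1.3 0.4
   vertex 3.9 1.5 3.6
   vertex 0.6 0.5 1.4
  endloop
 endfacet
 facet normal -0.319 -0.201 -0.926
  outer loop
   vertex 3.0 1.3 0.4
   vertex 0.6 0.5 1.4
   vertex 2.9 3.3 0.0
  endloop
 endfacet
 facet normal 0.242 0.893 0.379
  outer loop
   vertex 1.1 2.6 2.8
   vertex 3.9 1.5 3.6
   vertex 2.9 3.3 0.0
  endloop
 endfacet
 facet normal -0.084 -0.829 0.553
  outer loop
   vertex 0.3 0.6 1.7
   vertex 3.9 1.5 3.6
   vertex 0.3 1.2 2.6
  endloop
 endfacet
 facet normal 0.045 -0.933 0.356
  outer loop
   vertex 0.3 0.6 1.7
   vertex 0.6 0.5 1.4
   vertex 3.9 1.5 3.6
  endloop
 endfacet
 facet normal -0.664 0.183 -0.725
  outer loop
   vertex 0.3 0.6 1.7
   vertex 2.9 3.3 0.0
   vertex 0.6 0.5 1.4
  endloop
 endfacet
 facet normal -0.797 0.503 -0.335
  outer loop
   vertex 0.3 0.6 1.7
   vertex 0.3 1.2 2.6
   vertex 1.1 2.6 2.8
  endloop
 endfacet
 facet normal -0.775 0.513 -0.370
  outer loop
   vertex 0.3 0.6 1.7
   vertex 1.1 2.6 2.8
   vertex 2.9 3.3 0.0
  endloop
 endfacet
 facet normal 0.967 0.179 -0.179
  outer loop
   vertex 3.4 1.9 1.3
   vertex 2.9 3.3 0.0
   vertex 3.9 1.5 3.6
  endloop
 endfacet
 facet normal 0.935 -0.253 -0.247
  outer loop
   vertex 3.4 1.9 1.3
   vertex 3.9 1.5 3.6
   vertex 3.0 1.3 0.4
  endloop
 endfacet
 facet normal 0.921 -0.032 -0.388
  outer loop
   vertex 3.4 1.9 1.3
   vertex 3.0 1.3 0.4
   vertex 2.9 3.3 0.0
  endloop
 endfacet
 facet normal -0.261 -0.078 0.962
  outer loop
   vertex 0.8 2.0 2.8
   vertex 0.3 1.2 2.6
   vertex 3.9 1.5 3.6
  endloop
 endfacet
 facet normal -0.816 0.408 0.408
  outer loop
   vertex 0.8 2.0 2.8
   vertex 1.1 2.6 2.8
   vertex 0.3 1.2 2.6
  endloop
 endfacet
 facet normal -0.231 0.115 0.966
  outer loop
   vertex 0.8 2.0 2.8
   vertex 3.9 1.5 3.6
   vertex 1.1 2.6 2.8
  endloop
 endfacet
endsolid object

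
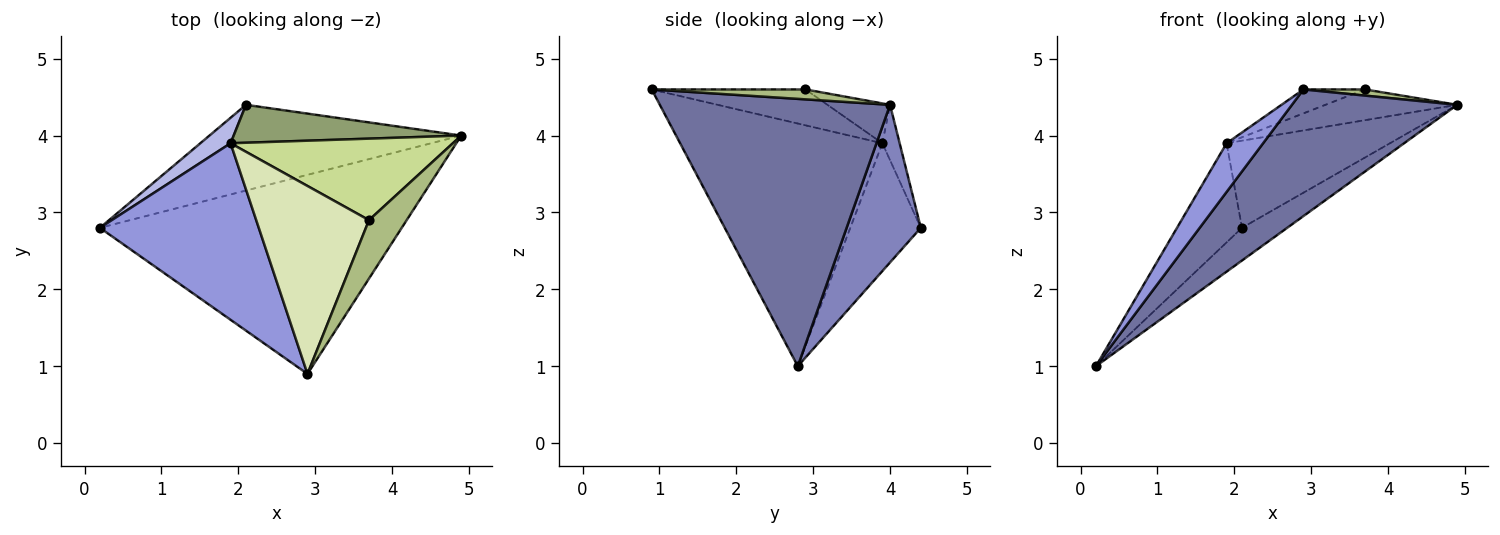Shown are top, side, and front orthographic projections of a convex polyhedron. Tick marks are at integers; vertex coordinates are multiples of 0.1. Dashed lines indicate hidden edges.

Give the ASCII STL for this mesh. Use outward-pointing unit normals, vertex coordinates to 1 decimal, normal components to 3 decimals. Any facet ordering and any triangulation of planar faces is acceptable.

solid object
 facet normal 0.599 -0.430 -0.676
  outer loop
   vertex 2.9 0.9 4.6
   vertex 0.2 2.8 1.0
   vertex 4.9 4.0 4.4
  endloop
 endfacet
 facet normal 0.505 0.308 -0.806
  outer loop
   vertex 2.1 4.4 2.8
   vertex 4.9 4.0 4.4
   vertex 0.2 2.8 1.0
  endloop
 endfacet
 facet normal -0.827 -0.149 0.542
  outer loop
   vertex 1.9 3.9 3.9
   vertex 0.2 2.8 1.0
   vertex 2.9 0.9 4.6
  endloop
 endfacet
 facet normal -0.725 0.667 0.172
  outer loop
   vertex 1.9 3.9 3.9
   vertex 2.1 4.4 2.8
   vertex 0.2 2.8 1.0
  endloop
 endfacet
 facet normal -0.097 0.913 0.397
  outer loop
   vertex 1.9 3.9 3.9
   vertex 4.9 4.0 4.4
   vertex 2.1 4.4 2.8
  endloop
 endfacet
 facet normal 0.253 -0.101 0.962
  outer loop
   vertex 3.7 2.9 4.6
   vertex 2.9 0.9 4.6
   vertex 4.9 4.0 4.4
  endloop
 endfacet
 facet normal -0.165 0.348 0.923
  outer loop
   vertex 3.7 2.9 4.6
   vertex 4.9 4.0 4.4
   vertex 1.9 3.9 3.9
  endloop
 endfacet
 facet normal -0.301 0.120 0.946
  outer loop
   vertex 3.7 2.9 4.6
   vertex 1.9 3.9 3.9
   vertex 2.9 0.9 4.6
  endloop
 endfacet
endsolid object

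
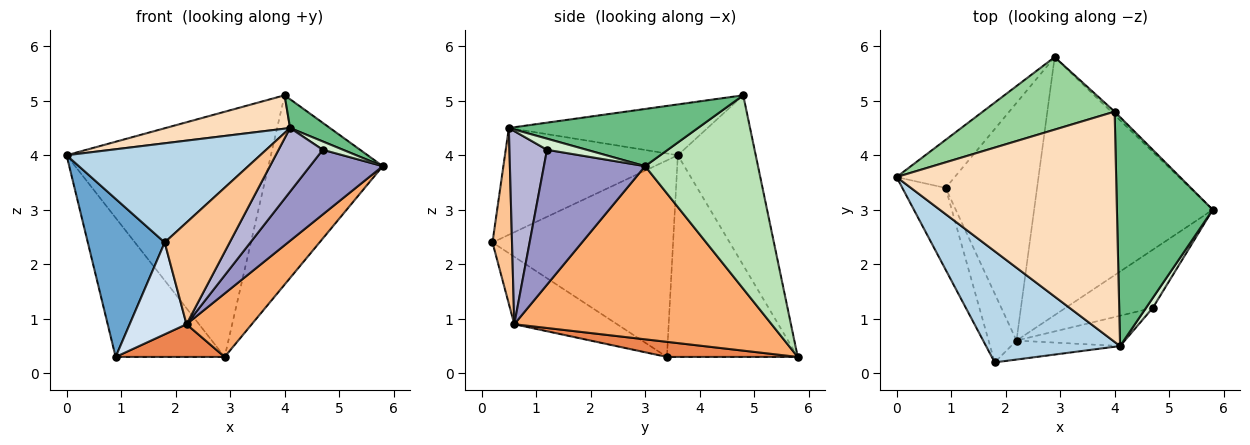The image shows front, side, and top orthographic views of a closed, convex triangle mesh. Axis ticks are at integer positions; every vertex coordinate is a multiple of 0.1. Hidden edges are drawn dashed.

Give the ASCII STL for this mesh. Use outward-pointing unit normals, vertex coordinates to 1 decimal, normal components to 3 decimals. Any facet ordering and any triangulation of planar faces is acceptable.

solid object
 facet normal -0.902 -0.384 -0.199
  outer loop
   vertex 0.9 3.4 0.3
   vertex 1.8 0.2 2.4
   vertex 0.0 3.6 4.0
  endloop
 endfacet
 facet normal -0.750 0.625 -0.216
  outer loop
   vertex 0.9 3.4 0.3
   vertex 0.0 3.6 4.0
   vertex 2.9 5.8 0.3
  endloop
 endfacet
 facet normal -0.511 -0.572 0.641
  outer loop
   vertex 4.1 0.5 4.5
   vertex 0.0 3.6 4.0
   vertex 1.8 0.2 2.4
  endloop
 endfacet
 facet normal -0.823 -0.455 -0.341
  outer loop
   vertex 2.2 0.6 0.9
   vertex 1.8 0.2 2.4
   vertex 0.9 3.4 0.3
  endloop
 endfacet
 facet normal 0.161 -0.135 -0.978
  outer loop
   vertex 2.2 0.6 0.9
   vertex 0.9 3.4 0.3
   vertex 2.9 5.8 0.3
  endloop
 endfacet
 facet normal 0.685 -0.174 -0.707
  outer loop
   vertex 2.2 0.6 0.9
   vertex 2.9 5.8 0.3
   vertex 5.8 3.0 3.8
  endloop
 endfacet
 facet normal 0.283 -0.943 -0.176
  outer loop
   vertex 2.2 0.6 0.9
   vertex 4.1 0.5 4.5
   vertex 1.8 0.2 2.4
  endloop
 endfacet
 facet normal -0.223 -0.140 0.965
  outer loop
   vertex 4.0 4.8 5.1
   vertex 0.0 3.6 4.0
   vertex 4.1 0.5 4.5
  endloop
 endfacet
 facet normal 0.509 -0.107 0.854
  outer loop
   vertex 4.0 4.8 5.1
   vertex 4.1 0.5 4.5
   vertex 5.8 3.0 3.8
  endloop
 endfacet
 facet normal -0.343 0.901 0.266
  outer loop
   vertex 4.0 4.8 5.1
   vertex 2.9 5.8 0.3
   vertex 0.0 3.6 4.0
  endloop
 endfacet
 facet normal 0.702 0.712 -0.013
  outer loop
   vertex 4.0 4.8 5.1
   vertex 5.8 3.0 3.8
   vertex 2.9 5.8 0.3
  endloop
 endfacet
 facet normal 0.783 -0.399 0.476
  outer loop
   vertex 4.7 1.2 4.1
   vertex 5.8 3.0 3.8
   vertex 4.1 0.5 4.5
  endloop
 endfacet
 facet normal 0.719 -0.517 -0.465
  outer loop
   vertex 4.7 1.2 4.1
   vertex 2.2 0.6 0.9
   vertex 5.8 3.0 3.8
  endloop
 endfacet
 facet normal 0.609 -0.716 -0.341
  outer loop
   vertex 4.7 1.2 4.1
   vertex 4.1 0.5 4.5
   vertex 2.2 0.6 0.9
  endloop
 endfacet
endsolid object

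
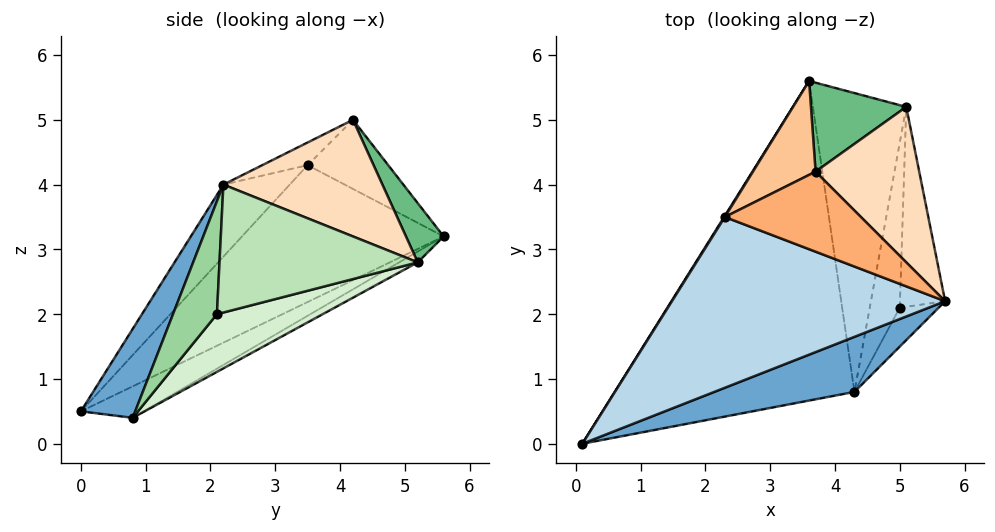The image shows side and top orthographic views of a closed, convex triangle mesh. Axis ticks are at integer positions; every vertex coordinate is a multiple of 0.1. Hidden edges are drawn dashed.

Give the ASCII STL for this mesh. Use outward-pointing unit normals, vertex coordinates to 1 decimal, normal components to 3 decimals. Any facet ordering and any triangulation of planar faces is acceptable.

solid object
 facet normal 0.186 -0.938 0.293
  outer loop
   vertex 4.3 0.8 0.4
   vertex 5.7 2.2 4.0
   vertex 0.1 0.0 0.5
  endloop
 endfacet
 facet normal -0.114 0.488 -0.865
  outer loop
   vertex 4.3 0.8 0.4
   vertex 0.1 0.0 0.5
   vertex 3.6 5.6 3.2
  endloop
 endfacet
 facet normal -0.190 -0.665 0.722
  outer loop
   vertex 2.3 3.5 4.3
   vertex 0.1 0.0 0.5
   vertex 5.7 2.2 4.0
  endloop
 endfacet
 facet normal -0.849 0.528 0.005
  outer loop
   vertex 2.3 3.5 4.3
   vertex 3.6 5.6 3.2
   vertex 0.1 0.0 0.5
  endloop
 endfacet
 facet normal -0.100 0.490 -0.866
  outer loop
   vertex 5.1 5.2 2.8
   vertex 4.3 0.8 0.4
   vertex 3.6 5.6 3.2
  endloop
 endfacet
 facet normal -0.137 -0.549 0.824
  outer loop
   vertex 3.7 4.2 5.0
   vertex 2.3 3.5 4.3
   vertex 5.7 2.2 4.0
  endloop
 endfacet
 facet normal -0.576 0.630 0.522
  outer loop
   vertex 3.7 4.2 5.0
   vertex 3.6 5.6 3.2
   vertex 2.3 3.5 4.3
  endloop
 endfacet
 facet normal 0.690 0.383 0.614
  outer loop
   vertex 3.7 4.2 5.0
   vertex 5.7 2.2 4.0
   vertex 5.1 5.2 2.8
  endloop
 endfacet
 facet normal 0.350 0.749 0.563
  outer loop
   vertex 3.7 4.2 5.0
   vertex 5.1 5.2 2.8
   vertex 3.6 5.6 3.2
  endloop
 endfacet
 facet normal 0.940 -0.108 -0.324
  outer loop
   vertex 5.0 2.1 2.0
   vertex 5.7 2.2 4.0
   vertex 4.3 0.8 0.4
  endloop
 endfacet
 facet normal 0.942 0.055 -0.332
  outer loop
   vertex 5.0 2.1 2.0
   vertex 5.1 5.2 2.8
   vertex 5.7 2.2 4.0
  endloop
 endfacet
 facet normal 0.883 0.090 -0.460
  outer loop
   vertex 5.0 2.1 2.0
   vertex 4.3 0.8 0.4
   vertex 5.1 5.2 2.8
  endloop
 endfacet
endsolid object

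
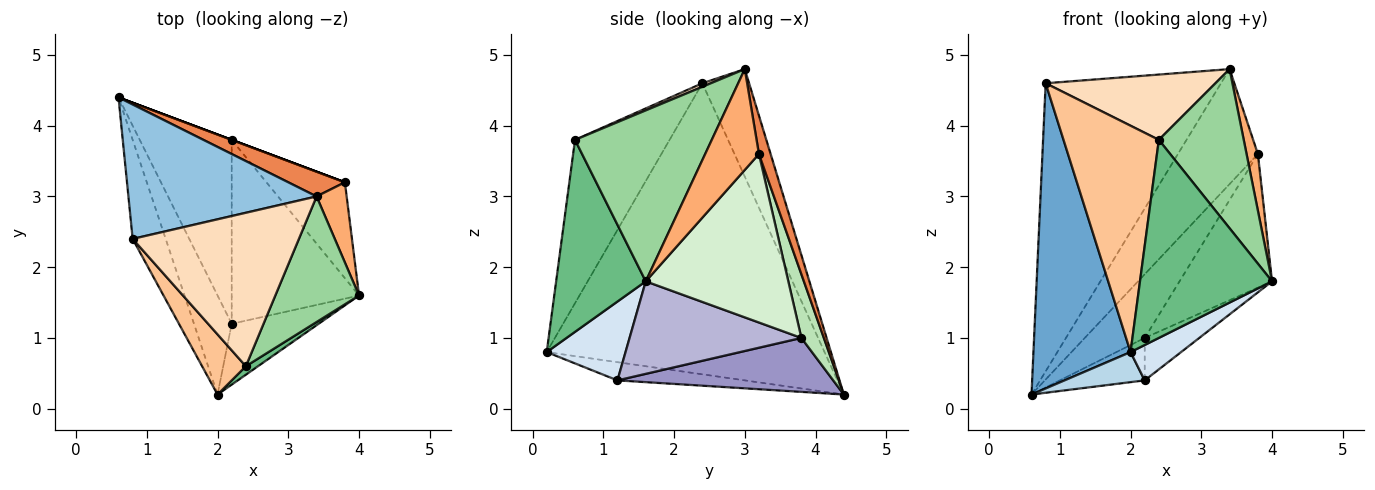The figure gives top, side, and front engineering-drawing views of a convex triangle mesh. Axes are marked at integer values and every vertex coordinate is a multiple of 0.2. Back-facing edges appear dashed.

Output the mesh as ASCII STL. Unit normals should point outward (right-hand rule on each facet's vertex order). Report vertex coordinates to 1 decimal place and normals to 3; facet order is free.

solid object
 facet normal -0.939 -0.328 -0.106
  outer loop
   vertex 0.8 2.4 4.6
   vertex 0.6 4.4 0.2
   vertex 2.0 0.2 0.8
  endloop
 endfacet
 facet normal -0.235 0.881 0.411
  outer loop
   vertex 0.8 2.4 4.6
   vertex 3.4 3.0 4.8
   vertex 0.6 4.4 0.2
  endloop
 endfacet
 facet normal -0.419 -0.264 -0.869
  outer loop
   vertex 2.2 1.2 0.4
   vertex 2.0 0.2 0.8
   vertex 0.6 4.4 0.2
  endloop
 endfacet
 facet normal 0.617 -0.396 -0.680
  outer loop
   vertex 2.2 1.2 0.4
   vertex 4.0 1.6 1.8
   vertex 2.0 0.2 0.8
  endloop
 endfacet
 facet normal 0.141 0.968 0.208
  outer loop
   vertex 3.8 3.2 3.6
   vertex 0.6 4.4 0.2
   vertex 3.4 3.0 4.8
  endloop
 endfacet
 facet normal 0.939 -0.198 0.280
  outer loop
   vertex 3.8 3.2 3.6
   vertex 3.4 3.0 4.8
   vertex 4.0 1.6 1.8
  endloop
 endfacet
 facet normal -0.692 -0.698 0.185
  outer loop
   vertex 2.4 0.6 3.8
   vertex 0.8 2.4 4.6
   vertex 2.0 0.2 0.8
  endloop
 endfacet
 facet normal 0.020 -0.391 0.920
  outer loop
   vertex 2.4 0.6 3.8
   vertex 3.4 3.0 4.8
   vertex 0.8 2.4 4.6
  endloop
 endfacet
 facet normal 0.561 -0.827 0.035
  outer loop
   vertex 2.4 0.6 3.8
   vertex 2.0 0.2 0.8
   vertex 4.0 1.6 1.8
  endloop
 endfacet
 facet normal 0.784 -0.487 0.384
  outer loop
   vertex 2.4 0.6 3.8
   vertex 4.0 1.6 1.8
   vertex 3.4 3.0 4.8
  endloop
 endfacet
 facet normal 0.351 0.936 0.000
  outer loop
   vertex 2.2 3.8 1.0
   vertex 0.6 4.4 0.2
   vertex 3.8 3.2 3.6
  endloop
 endfacet
 facet normal 0.781 0.507 -0.364
  outer loop
   vertex 2.2 3.8 1.0
   vertex 3.8 3.2 3.6
   vertex 4.0 1.6 1.8
  endloop
 endfacet
 facet normal 0.496 0.195 -0.846
  outer loop
   vertex 2.2 3.8 1.0
   vertex 2.2 1.2 0.4
   vertex 0.6 4.4 0.2
  endloop
 endfacet
 facet normal 0.578 0.184 -0.795
  outer loop
   vertex 2.2 3.8 1.0
   vertex 4.0 1.6 1.8
   vertex 2.2 1.2 0.4
  endloop
 endfacet
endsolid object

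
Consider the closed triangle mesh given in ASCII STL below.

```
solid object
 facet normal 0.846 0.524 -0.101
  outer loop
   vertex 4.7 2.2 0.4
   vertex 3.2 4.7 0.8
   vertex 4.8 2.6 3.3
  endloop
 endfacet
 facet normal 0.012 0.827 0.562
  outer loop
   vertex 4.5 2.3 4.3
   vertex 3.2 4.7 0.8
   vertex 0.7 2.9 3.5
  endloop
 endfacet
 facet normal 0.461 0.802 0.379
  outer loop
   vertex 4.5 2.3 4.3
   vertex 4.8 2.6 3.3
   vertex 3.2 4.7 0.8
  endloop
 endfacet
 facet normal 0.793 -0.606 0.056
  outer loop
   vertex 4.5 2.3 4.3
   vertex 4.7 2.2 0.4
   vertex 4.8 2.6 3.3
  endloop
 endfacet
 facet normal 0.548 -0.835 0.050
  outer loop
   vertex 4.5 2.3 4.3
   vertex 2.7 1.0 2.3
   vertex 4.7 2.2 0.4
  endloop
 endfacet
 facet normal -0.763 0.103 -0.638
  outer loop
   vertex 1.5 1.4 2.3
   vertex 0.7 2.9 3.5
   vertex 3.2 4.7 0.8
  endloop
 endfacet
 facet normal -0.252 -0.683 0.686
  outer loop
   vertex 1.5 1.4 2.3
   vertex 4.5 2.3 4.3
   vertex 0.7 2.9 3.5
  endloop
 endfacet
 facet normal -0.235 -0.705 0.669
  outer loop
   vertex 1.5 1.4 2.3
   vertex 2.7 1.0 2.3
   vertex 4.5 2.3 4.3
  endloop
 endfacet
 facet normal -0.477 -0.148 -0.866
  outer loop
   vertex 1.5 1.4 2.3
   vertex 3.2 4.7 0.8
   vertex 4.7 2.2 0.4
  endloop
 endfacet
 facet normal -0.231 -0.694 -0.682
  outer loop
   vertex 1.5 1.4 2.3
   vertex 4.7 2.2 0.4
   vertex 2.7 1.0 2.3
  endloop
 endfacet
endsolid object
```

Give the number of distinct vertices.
7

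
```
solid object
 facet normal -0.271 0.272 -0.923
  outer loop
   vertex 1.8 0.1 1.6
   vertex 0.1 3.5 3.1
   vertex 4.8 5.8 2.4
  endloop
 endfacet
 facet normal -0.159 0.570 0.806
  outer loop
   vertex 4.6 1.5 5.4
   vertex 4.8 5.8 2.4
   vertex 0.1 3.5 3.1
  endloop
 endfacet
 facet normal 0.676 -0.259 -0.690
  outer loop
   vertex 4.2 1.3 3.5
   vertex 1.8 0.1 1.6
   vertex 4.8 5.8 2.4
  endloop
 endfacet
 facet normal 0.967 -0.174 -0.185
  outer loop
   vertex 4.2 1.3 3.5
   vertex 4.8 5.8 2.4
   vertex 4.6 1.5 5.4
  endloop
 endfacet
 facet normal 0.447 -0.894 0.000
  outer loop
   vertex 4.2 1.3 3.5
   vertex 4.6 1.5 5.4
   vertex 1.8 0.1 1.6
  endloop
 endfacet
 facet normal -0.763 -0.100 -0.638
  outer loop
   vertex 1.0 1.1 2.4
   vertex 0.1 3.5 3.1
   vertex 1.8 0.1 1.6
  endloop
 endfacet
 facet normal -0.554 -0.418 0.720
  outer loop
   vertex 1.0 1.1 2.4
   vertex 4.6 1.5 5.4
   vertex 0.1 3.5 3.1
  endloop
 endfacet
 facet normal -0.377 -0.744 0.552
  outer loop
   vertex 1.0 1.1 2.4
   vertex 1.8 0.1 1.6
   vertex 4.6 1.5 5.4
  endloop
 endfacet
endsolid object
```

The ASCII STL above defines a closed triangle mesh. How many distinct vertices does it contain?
6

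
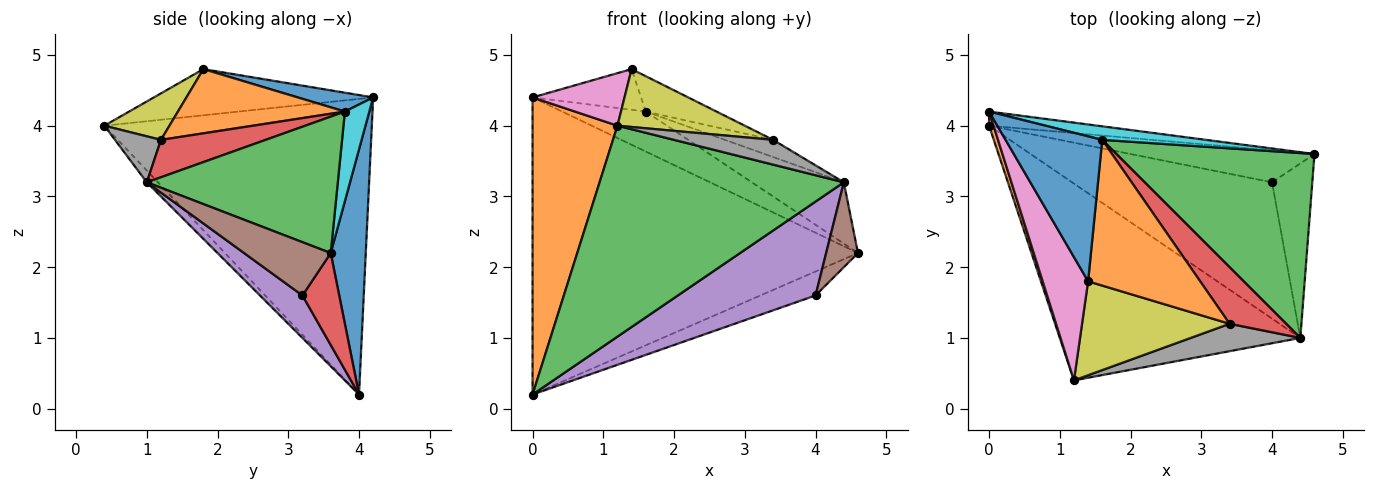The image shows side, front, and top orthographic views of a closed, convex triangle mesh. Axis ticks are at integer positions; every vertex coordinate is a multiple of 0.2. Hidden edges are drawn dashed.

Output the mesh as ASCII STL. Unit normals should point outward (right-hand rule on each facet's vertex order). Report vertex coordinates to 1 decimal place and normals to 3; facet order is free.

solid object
 facet normal 0.107 0.993 -0.047
  outer loop
   vertex 0.0 4.2 4.4
   vertex 4.6 3.6 2.2
   vertex 0.0 4.0 0.2
  endloop
 endfacet
 facet normal -0.953 -0.302 0.014
  outer loop
   vertex 0.0 4.2 4.4
   vertex 0.0 4.0 0.2
   vertex 1.2 0.4 4.0
  endloop
 endfacet
 facet normal -0.033 -0.731 -0.682
  outer loop
   vertex 4.4 1.0 3.2
   vertex 1.2 0.4 4.0
   vertex 0.0 4.0 0.2
  endloop
 endfacet
 facet normal 0.371 0.557 -0.743
  outer loop
   vertex 4.0 3.2 1.6
   vertex 0.0 4.0 0.2
   vertex 4.6 3.6 2.2
  endloop
 endfacet
 facet normal 0.172 -0.559 -0.811
  outer loop
   vertex 4.0 3.2 1.6
   vertex 4.4 1.0 3.2
   vertex 0.0 4.0 0.2
  endloop
 endfacet
 facet normal 0.766 -0.281 -0.578
  outer loop
   vertex 4.0 3.2 1.6
   vertex 4.6 3.6 2.2
   vertex 4.4 1.0 3.2
  endloop
 endfacet
 facet normal -0.683 -0.286 0.672
  outer loop
   vertex 1.4 1.8 4.8
   vertex 0.0 4.2 4.4
   vertex 1.2 0.4 4.0
  endloop
 endfacet
 facet normal 0.297 -0.640 0.709
  outer loop
   vertex 3.4 1.2 3.8
   vertex 1.2 0.4 4.0
   vertex 4.4 1.0 3.2
  endloop
 endfacet
 facet normal 0.259 -0.507 0.822
  outer loop
   vertex 3.4 1.2 3.8
   vertex 1.4 1.8 4.8
   vertex 1.2 0.4 4.0
  endloop
 endfacet
 facet normal 0.267 0.913 0.309
  outer loop
   vertex 1.6 3.8 4.2
   vertex 4.6 3.6 2.2
   vertex 0.0 4.2 4.4
  endloop
 endfacet
 facet normal 0.185 0.265 0.946
  outer loop
   vertex 1.6 3.8 4.2
   vertex 0.0 4.2 4.4
   vertex 1.4 1.8 4.8
  endloop
 endfacet
 facet normal 0.486 0.206 0.849
  outer loop
   vertex 1.6 3.8 4.2
   vertex 1.4 1.8 4.8
   vertex 3.4 1.2 3.8
  endloop
 endfacet
 facet normal 0.547 0.263 0.794
  outer loop
   vertex 1.6 3.8 4.2
   vertex 4.4 1.0 3.2
   vertex 4.6 3.6 2.2
  endloop
 endfacet
 facet normal 0.534 0.246 0.809
  outer loop
   vertex 1.6 3.8 4.2
   vertex 3.4 1.2 3.8
   vertex 4.4 1.0 3.2
  endloop
 endfacet
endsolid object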